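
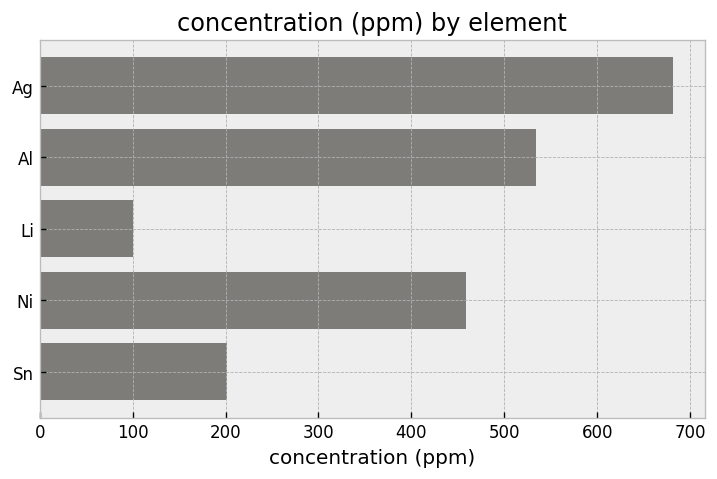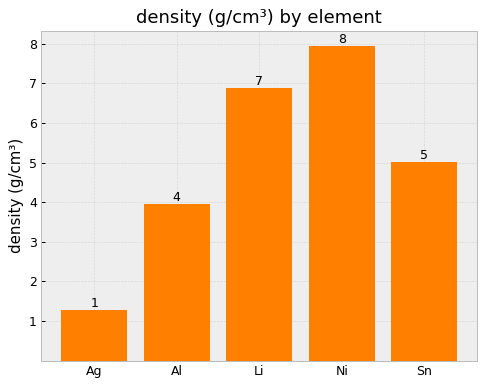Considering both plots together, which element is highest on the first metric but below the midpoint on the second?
Chart 2 median density (g/cm³) ≈ 5; below-median elements: Ag, Al. Among those, Ag has the highest concentration (ppm) (≈ 700).

Ag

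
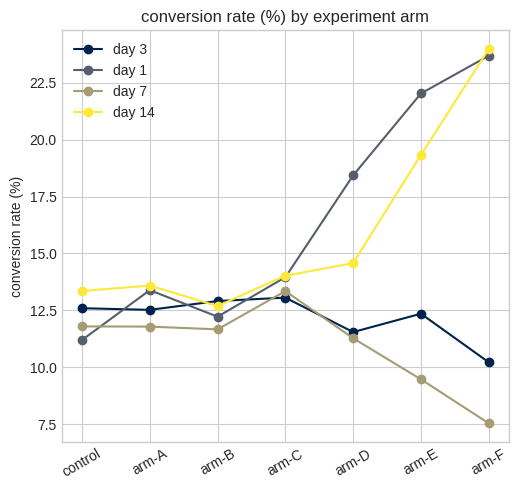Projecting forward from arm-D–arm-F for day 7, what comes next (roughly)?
≈ 6

Last three: 12, 10, 8 → slope ≈ -2/step → next ≈ 6.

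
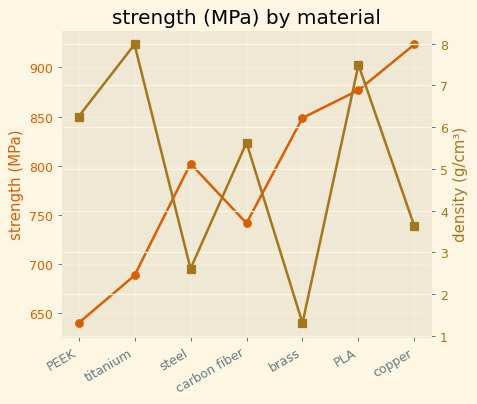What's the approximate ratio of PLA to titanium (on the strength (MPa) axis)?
PLA ≈ 875, titanium ≈ 700; 875/700 ≈ 1.25.

≈ 1.25×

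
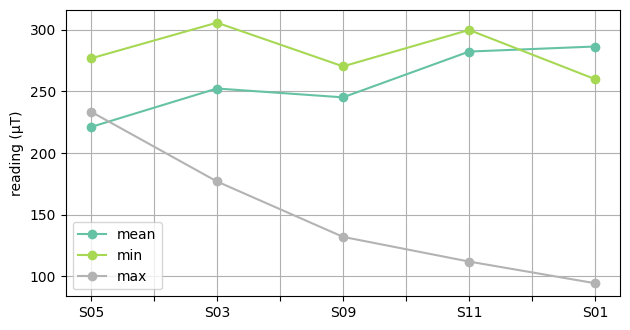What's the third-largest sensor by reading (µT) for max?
S09

Top 4 for max: S05 ≈ 240, S03 ≈ 180, S09 ≈ 140, S11 ≈ 120.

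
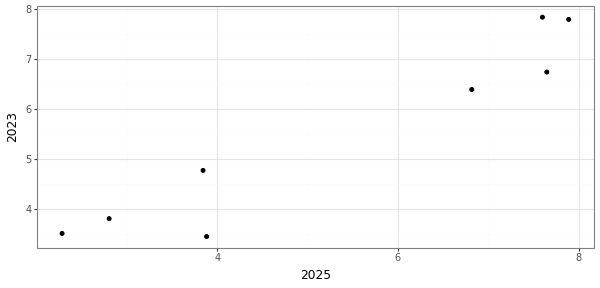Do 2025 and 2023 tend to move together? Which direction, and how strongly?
positive, strong

Points are positively correlated; strong (|r| ≈ 1.0).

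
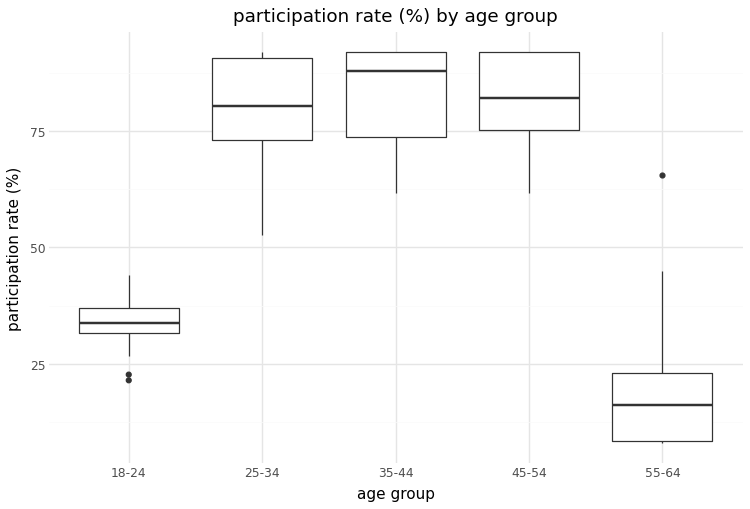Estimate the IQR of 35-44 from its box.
Q3 ≈ 90, Q1 ≈ 70; IQR ≈ 20.

≈ 20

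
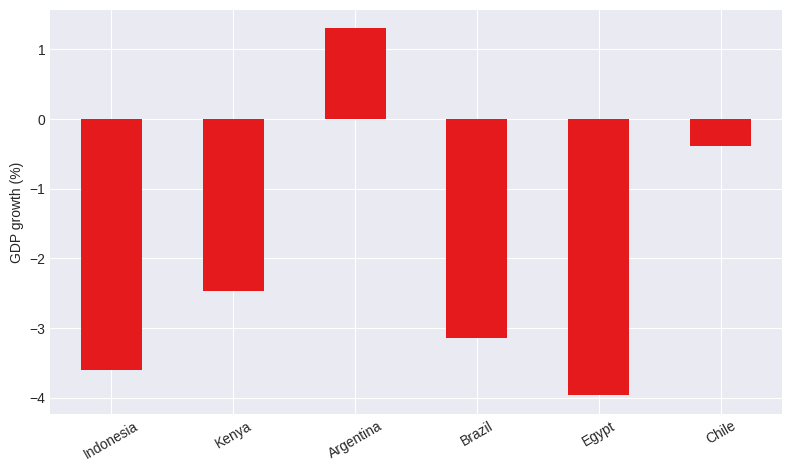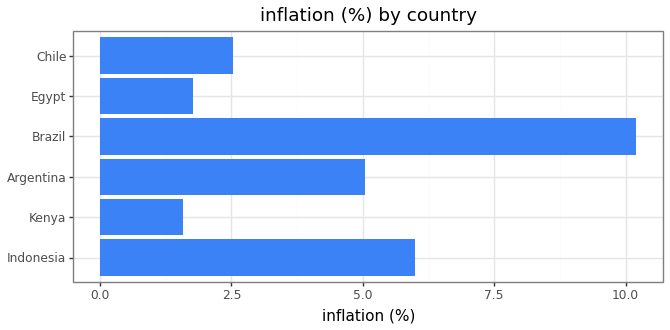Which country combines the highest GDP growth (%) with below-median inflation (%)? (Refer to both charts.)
Chile

Chart 2 median inflation (%) ≈ 4; below-median countries: Kenya, Egypt, Chile. Among those, Chile has the highest GDP growth (%) (≈ -0.4).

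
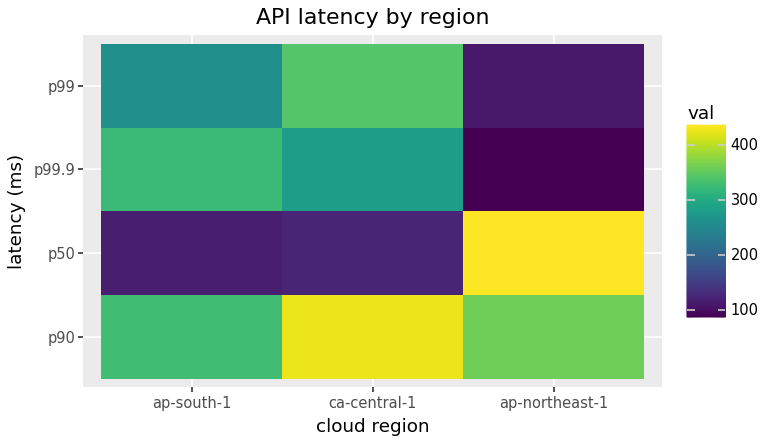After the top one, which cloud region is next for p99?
Top 3 for p99: ca-central-1 ≈ 350, ap-south-1 ≈ 250, ap-northeast-1 ≈ 100.

ap-south-1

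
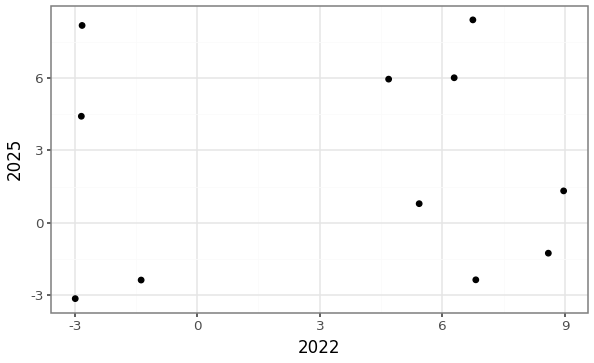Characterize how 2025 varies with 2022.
no clear correlation

Points are roughly uncorrelated; weak (|r| ≈ 0.0).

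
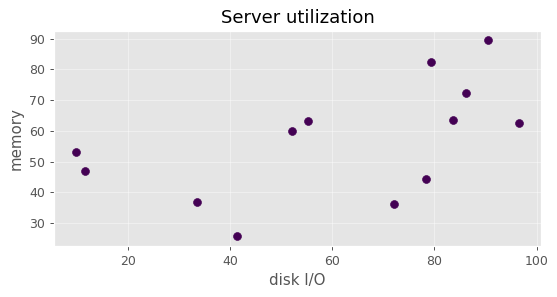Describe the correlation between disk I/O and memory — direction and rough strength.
Points are positively correlated; moderate (|r| ≈ 0.5).

positive, moderate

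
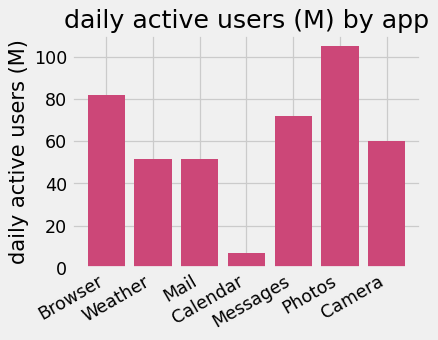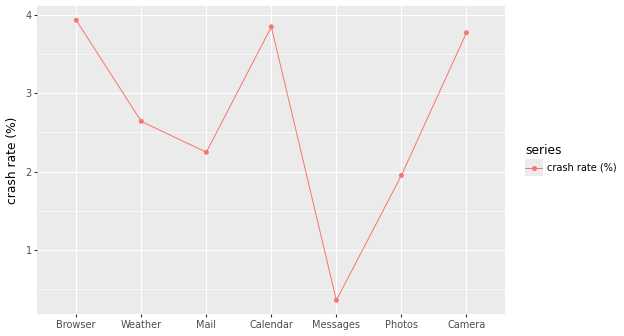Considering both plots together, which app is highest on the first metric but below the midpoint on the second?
Chart 2 median crash rate (%) ≈ 2.5; below-median apps: Mail, Messages, Photos. Among those, Photos has the highest daily active users (M) (≈ 100).

Photos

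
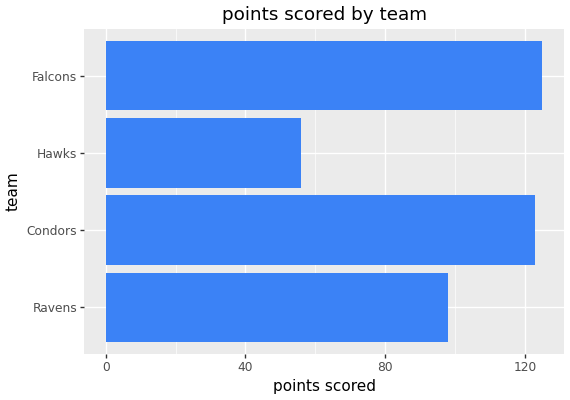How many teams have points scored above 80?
3

Above 80: Ravens, Condors, Falcons.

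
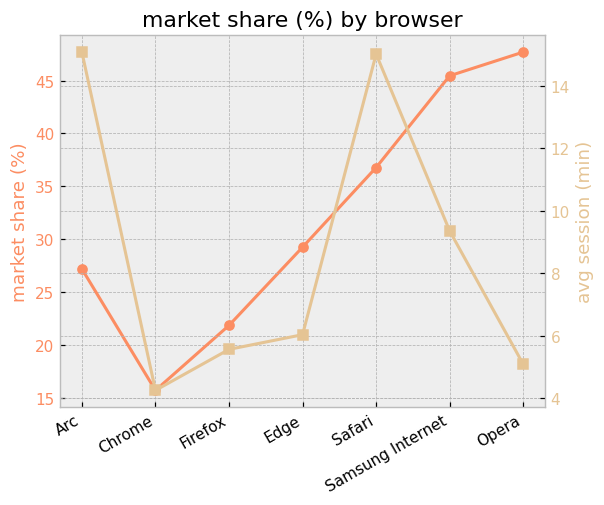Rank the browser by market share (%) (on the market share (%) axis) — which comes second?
Top 3 (on the market share (%) axis): Opera ≈ 50, Samsung Internet ≈ 45, Safari ≈ 35.

Samsung Internet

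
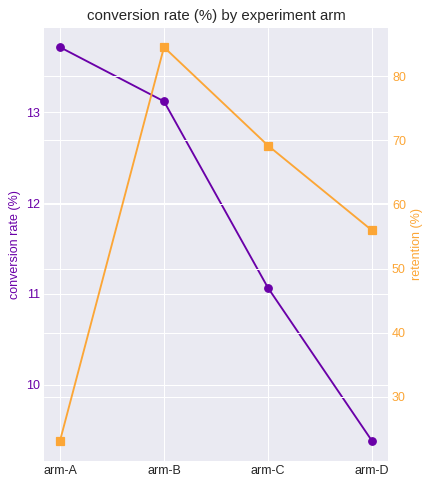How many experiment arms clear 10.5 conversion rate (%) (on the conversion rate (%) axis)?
3

Above 10.5: arm-A, arm-B, arm-C.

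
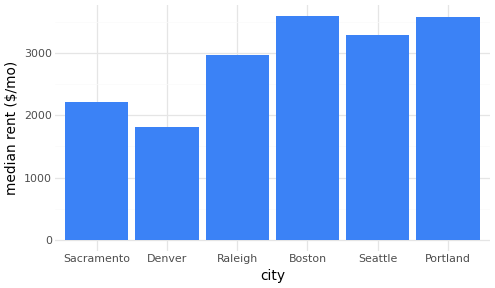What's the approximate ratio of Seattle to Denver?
≈ 1.75×

Seattle ≈ 3500, Denver ≈ 2000; 3500/2000 ≈ 1.75.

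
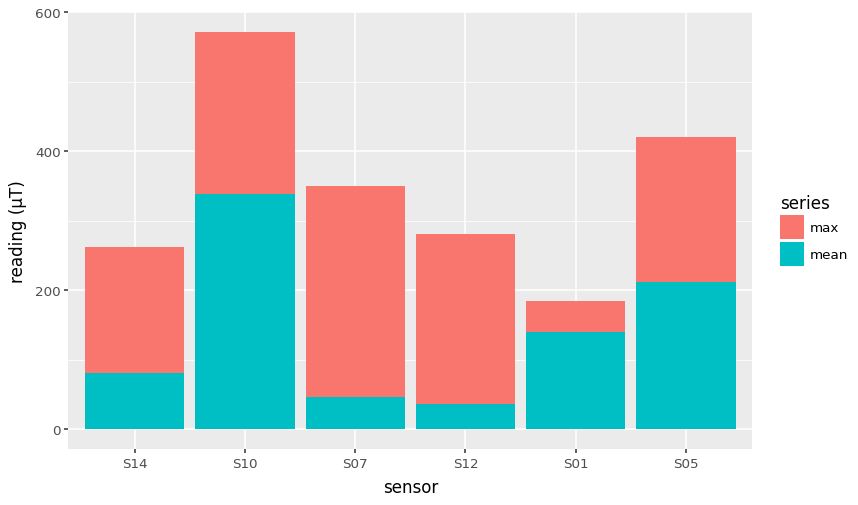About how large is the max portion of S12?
≈ 250

max top ≈ 300, bottom ≈ 50; segment ≈ 250.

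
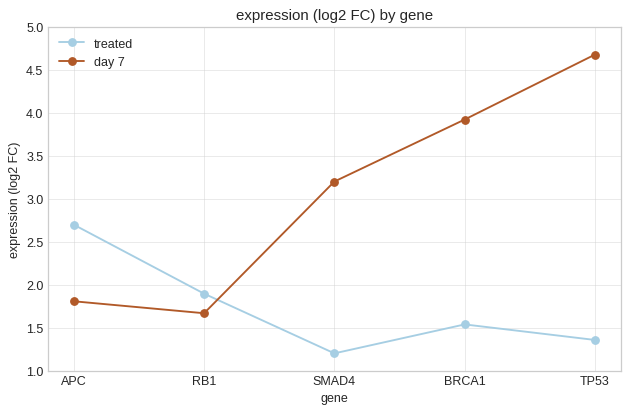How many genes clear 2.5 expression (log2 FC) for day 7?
Above 2.5: SMAD4, BRCA1, TP53.

3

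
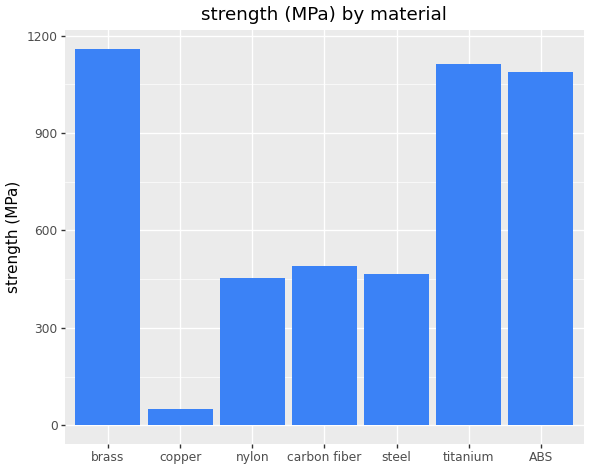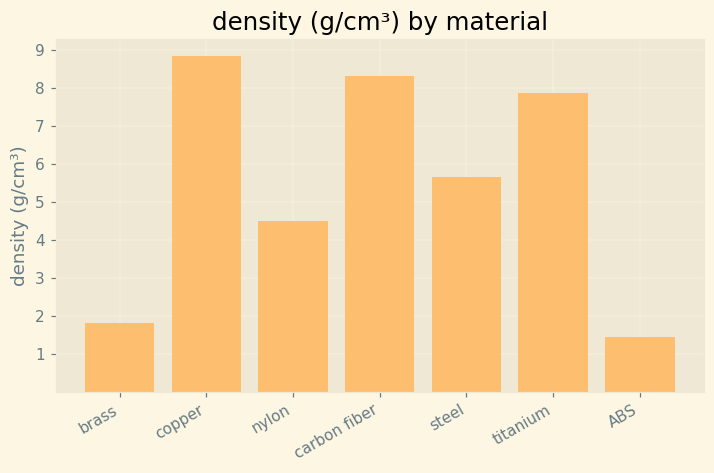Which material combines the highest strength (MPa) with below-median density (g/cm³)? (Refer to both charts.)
brass

Chart 2 median density (g/cm³) ≈ 6; below-median materials: brass, nylon, ABS. Among those, brass has the highest strength (MPa) (≈ 1200).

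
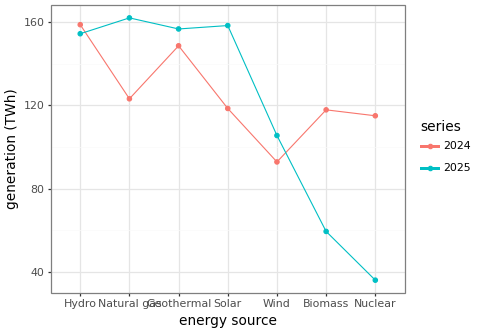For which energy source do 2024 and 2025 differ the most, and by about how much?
Nuclear: 2024 ≈ 120, 2025 ≈ 40 → gap ≈ 80. Next-largest (Biomass) is only ≈ 60.

Nuclear, ≈ 80 TWh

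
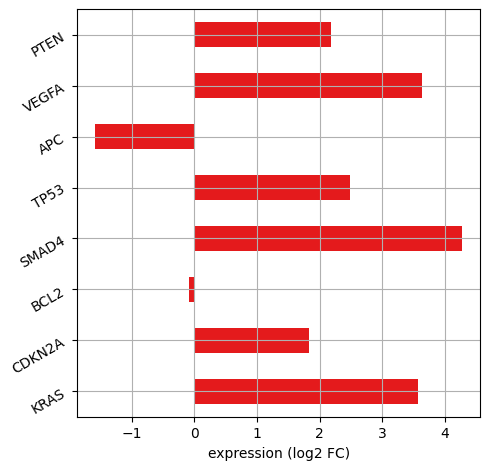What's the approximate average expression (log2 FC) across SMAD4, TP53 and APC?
≈ 1.83

(4.5 + 2.5 + -1.5) / 3 ≈ 1.83.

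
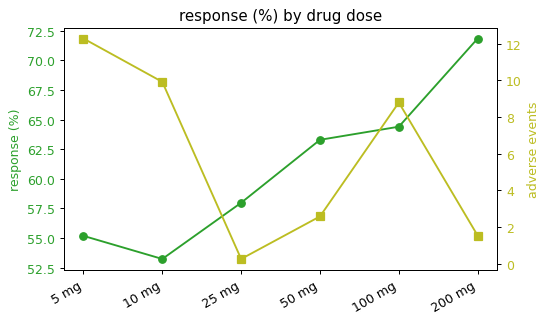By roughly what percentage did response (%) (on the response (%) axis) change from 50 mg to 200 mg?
50 mg ≈ 64, 200 mg ≈ 72; (72 − 64) / 64 ≈ +12.5%.

≈ +12.5%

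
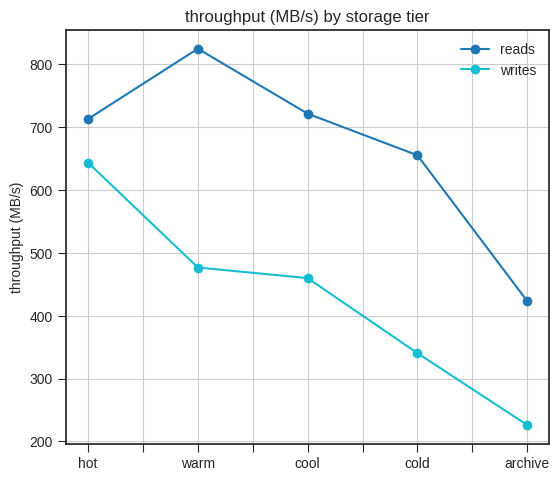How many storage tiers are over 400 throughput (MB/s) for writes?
Above 400: hot, warm, cool.

3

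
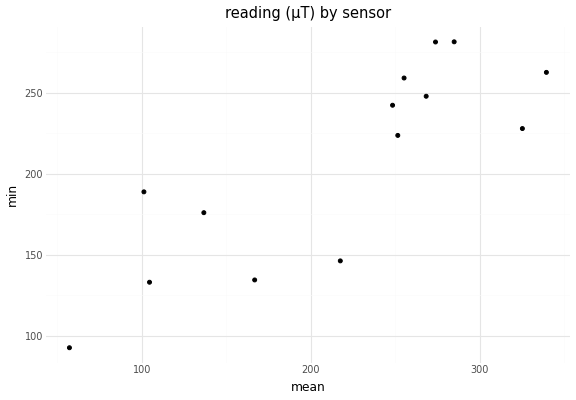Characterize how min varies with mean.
positive, strong

Points are positively correlated; strong (|r| ≈ 0.8).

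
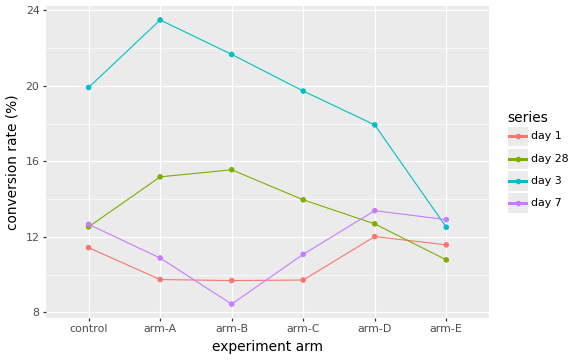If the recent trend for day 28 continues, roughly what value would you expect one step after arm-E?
≈ 8

Last three: 14, 12, 10 → slope ≈ -2/step → next ≈ 8.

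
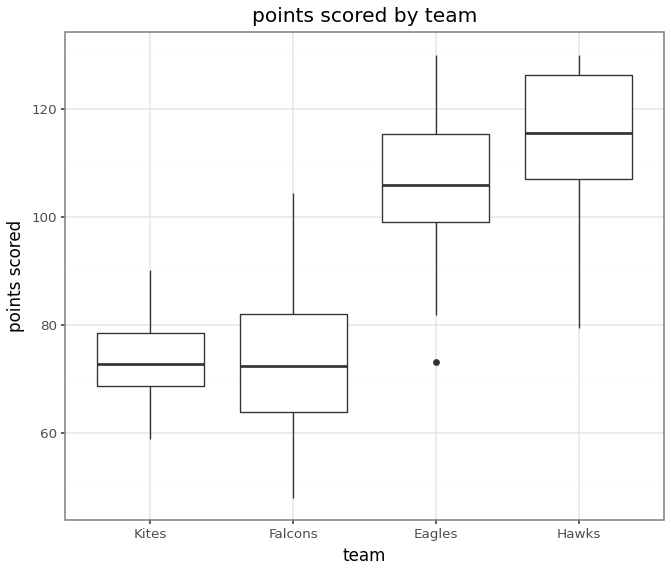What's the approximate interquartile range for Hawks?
Q3 ≈ 125, Q1 ≈ 105; IQR ≈ 20.

≈ 20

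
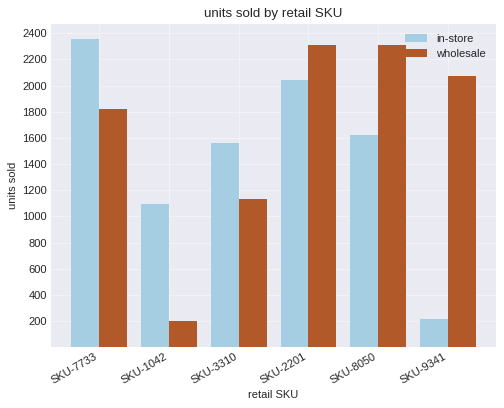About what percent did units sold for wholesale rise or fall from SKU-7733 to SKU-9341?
SKU-7733 ≈ 1800, SKU-9341 ≈ 2000; (2000 − 1800) / 1800 ≈ +11.1%.

≈ +11.1%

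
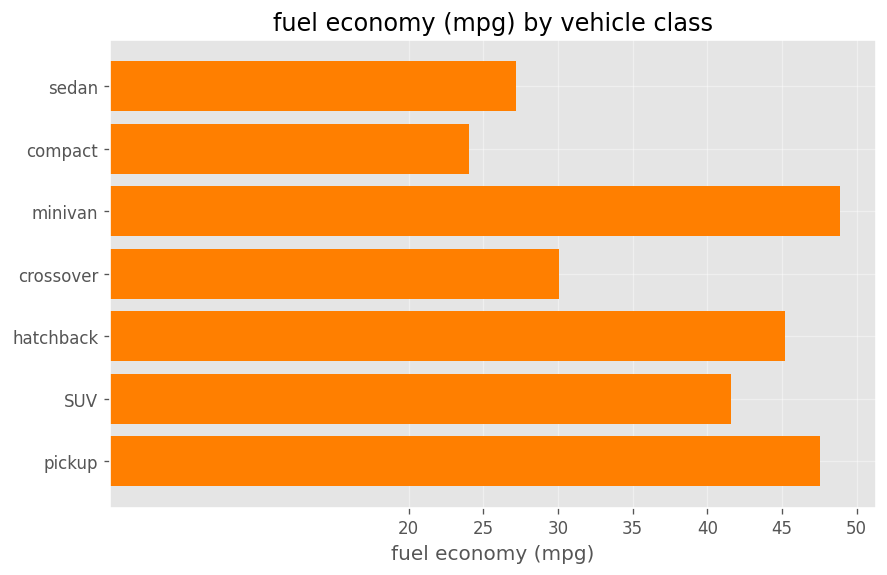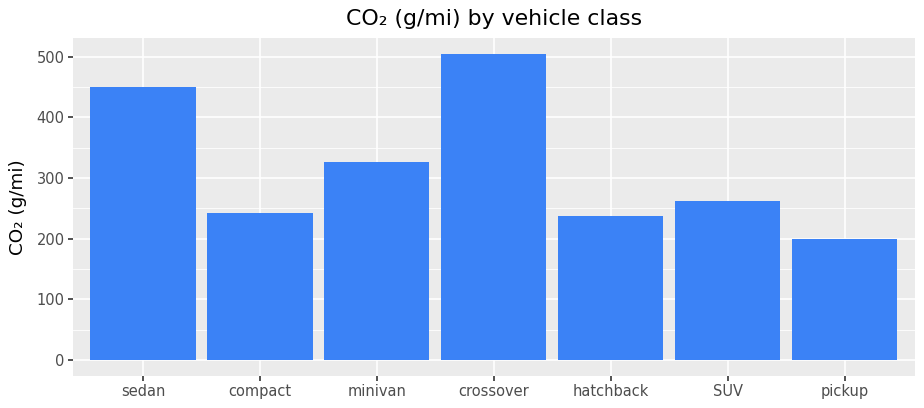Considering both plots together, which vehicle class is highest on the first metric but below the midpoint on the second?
pickup

Chart 2 median CO₂ (g/mi) ≈ 250; below-median vehicle classes: compact, hatchback, pickup. Among those, pickup has the highest fuel economy (mpg) (≈ 50).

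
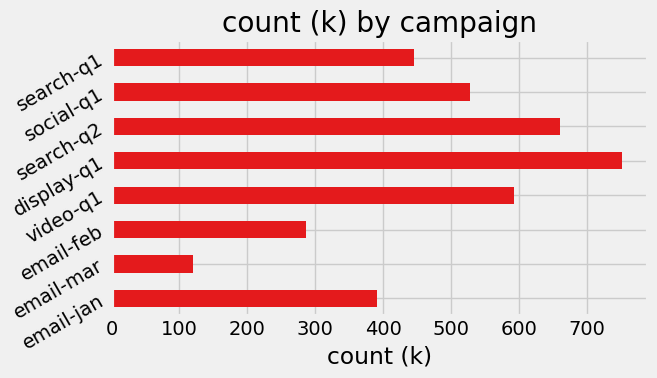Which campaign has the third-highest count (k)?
video-q1

Top 4: display-q1 ≈ 800, search-q2 ≈ 700, video-q1 ≈ 600, social-q1 ≈ 500.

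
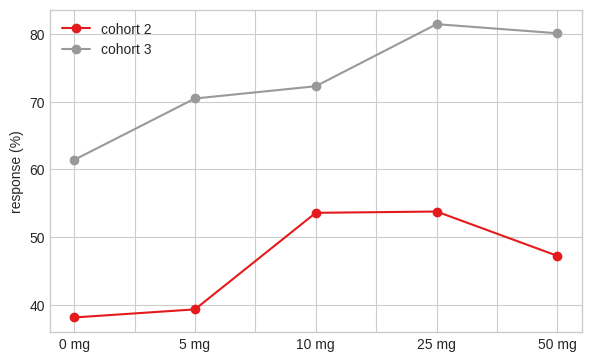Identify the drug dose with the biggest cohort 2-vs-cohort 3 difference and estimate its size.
50 mg: cohort 2 ≈ 45, cohort 3 ≈ 80 → gap ≈ 35. Next-largest (5 mg) is only ≈ 30.

50 mg, ≈ 35 %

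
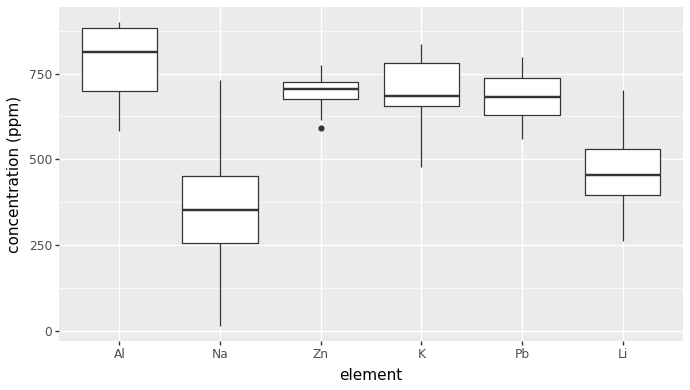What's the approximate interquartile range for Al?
≈ 200

Q3 ≈ 900, Q1 ≈ 700; IQR ≈ 200.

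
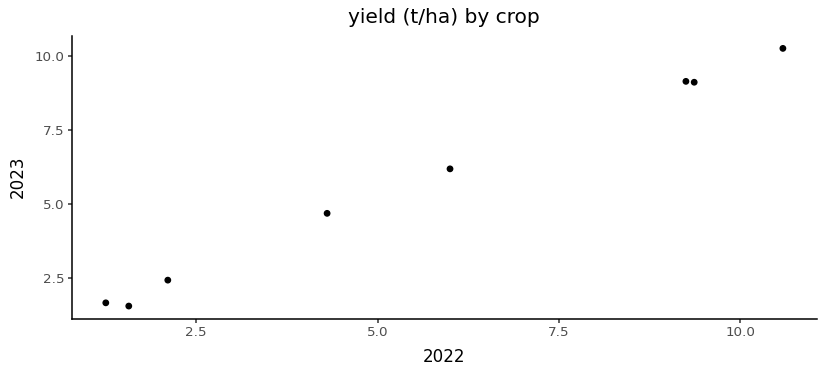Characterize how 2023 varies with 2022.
Points are positively correlated; strong (|r| ≈ 1.0).

positive, strong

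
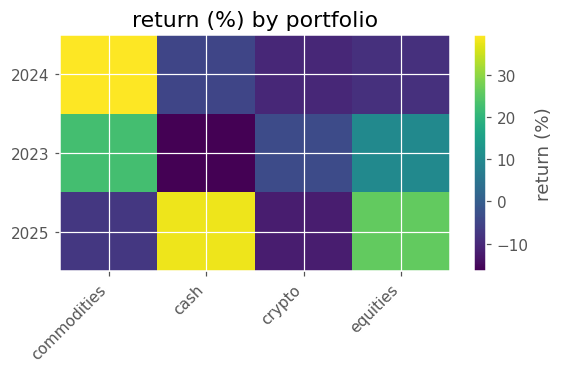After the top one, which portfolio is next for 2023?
Top 3 for 2023: commodities ≈ 25, equities ≈ 10, crypto ≈ -5.

equities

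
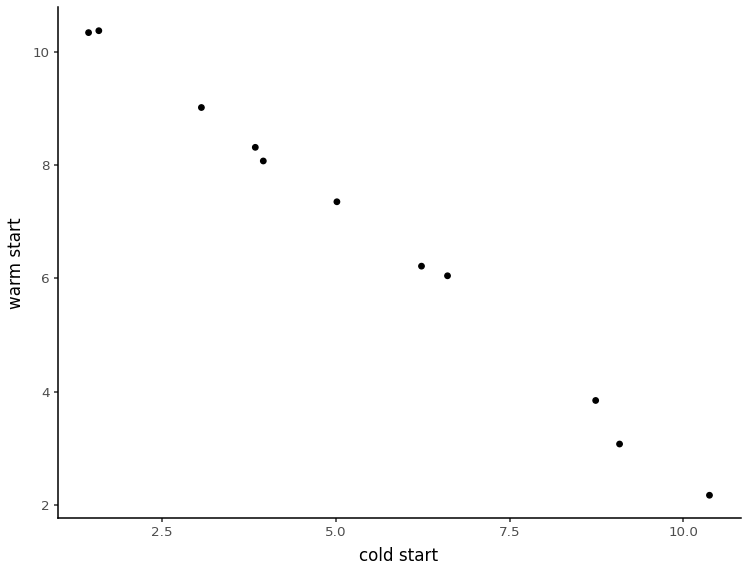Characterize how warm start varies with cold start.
Points are negatively correlated; strong (|r| ≈ 1.0).

negative, strong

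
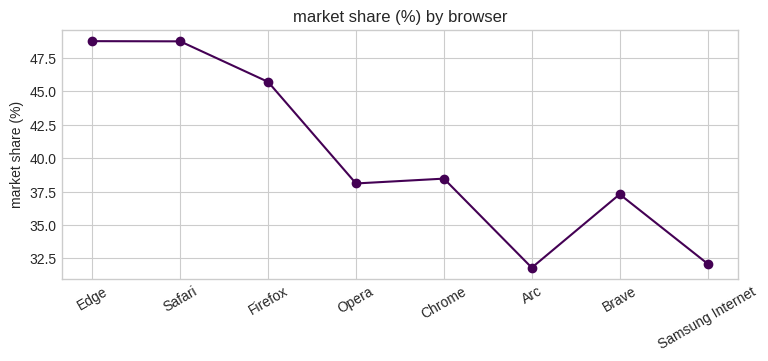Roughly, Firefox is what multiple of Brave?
Firefox ≈ 46, Brave ≈ 38; 46/38 ≈ 1.21.

≈ 1.21×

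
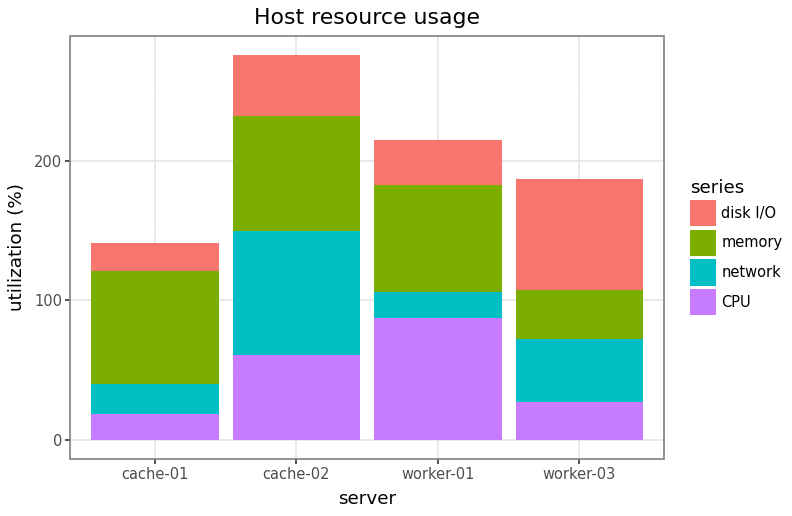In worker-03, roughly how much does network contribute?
≈ 50

network top ≈ 75, bottom ≈ 25; segment ≈ 50.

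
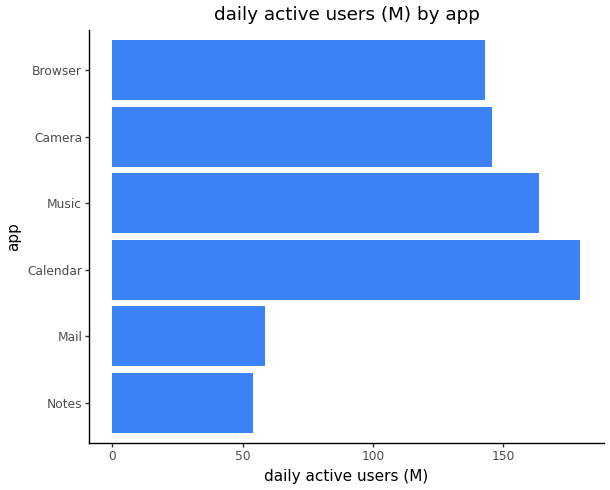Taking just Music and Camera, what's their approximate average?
(160 + 140) / 2 ≈ 150.

≈ 150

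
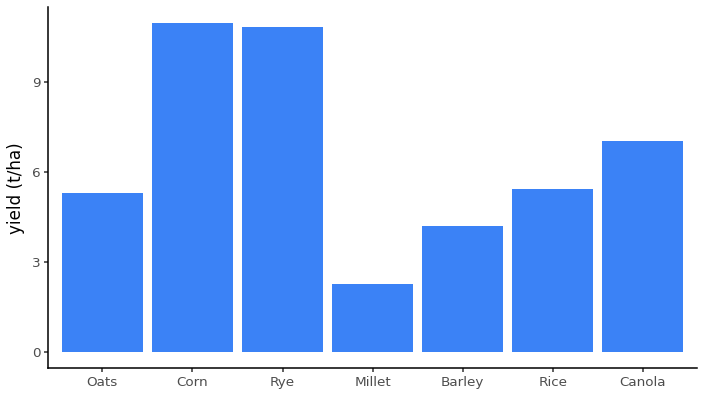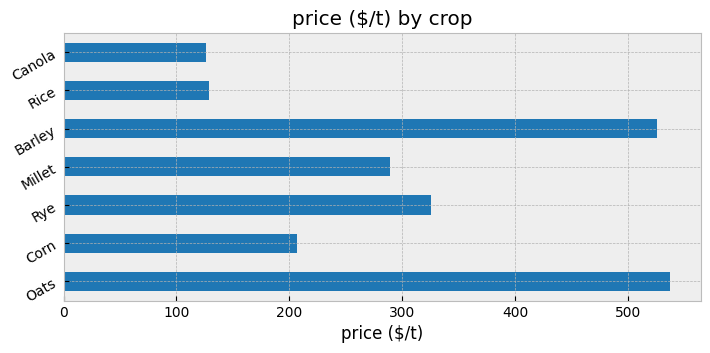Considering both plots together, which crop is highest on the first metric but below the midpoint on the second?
Corn

Chart 2 median price ($/t) ≈ 300; below-median crops: Corn, Rice, Canola. Among those, Corn has the highest yield (t/ha) (≈ 10).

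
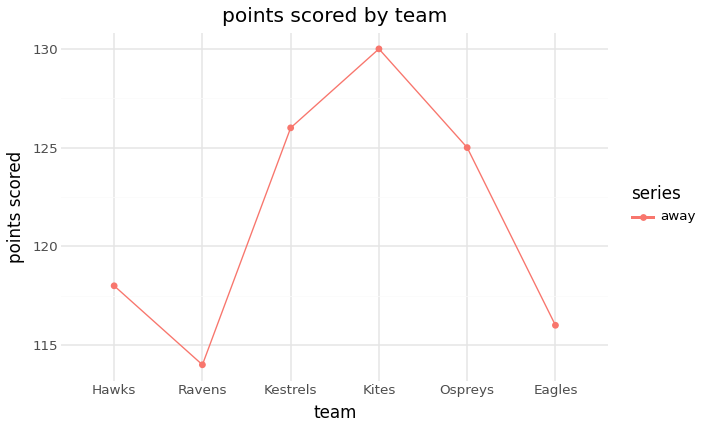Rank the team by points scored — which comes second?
Kestrels

Top 3: Kites ≈ 130, Kestrels ≈ 126, Ospreys ≈ 124.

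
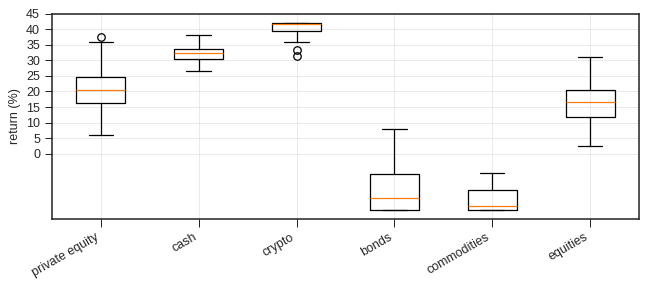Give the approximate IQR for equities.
≈ 10

Q3 ≈ 20, Q1 ≈ 10; IQR ≈ 10.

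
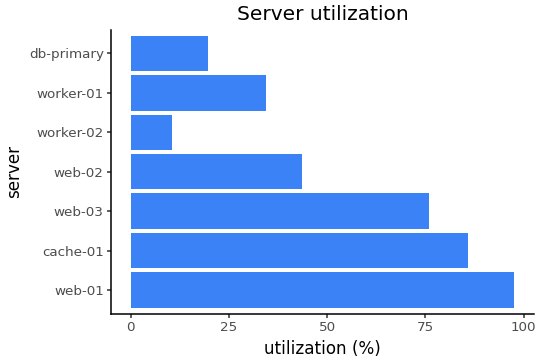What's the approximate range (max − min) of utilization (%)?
Max web-01 ≈ 100, min worker-02 ≈ 10; range ≈ 90.

≈ 90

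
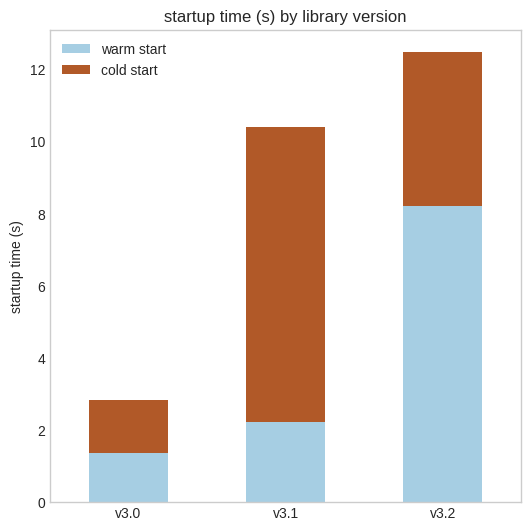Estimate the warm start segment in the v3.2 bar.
warm start top ≈ 8, bottom ≈ 0; segment ≈ 8.

≈ 8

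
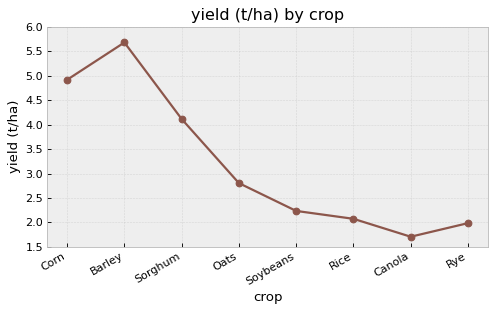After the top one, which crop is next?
Top 3: Barley ≈ 5.5, Corn ≈ 5.0, Sorghum ≈ 4.0.

Corn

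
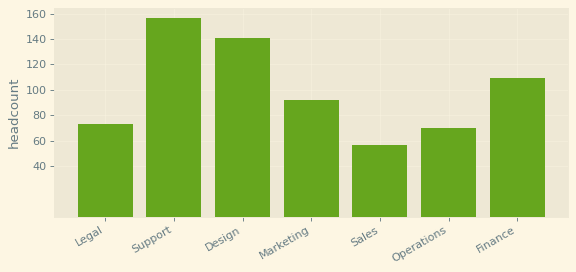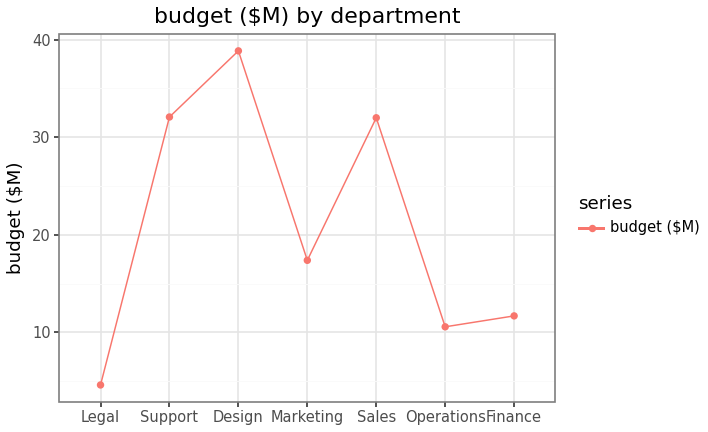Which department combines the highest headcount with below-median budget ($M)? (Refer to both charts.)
Chart 2 median budget ($M) ≈ 15; below-median departments: Legal, Operations, Finance. Among those, Finance has the highest headcount (≈ 100).

Finance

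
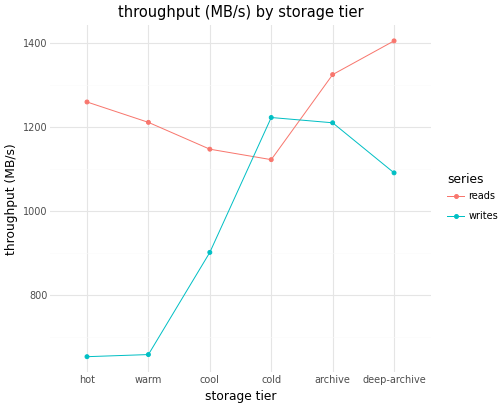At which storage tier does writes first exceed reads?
cool: writes ≈ 900 vs reads ≈ 1100 (not yet); cold: writes ≈ 1200 vs reads ≈ 1100 (first crossover).

cold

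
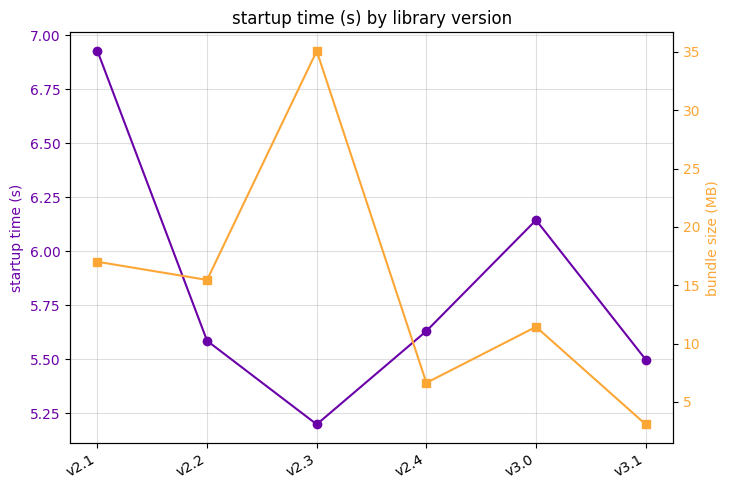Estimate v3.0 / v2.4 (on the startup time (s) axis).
≈ 1.11×

v3.0 ≈ 6.2, v2.4 ≈ 5.6; 6.2/5.6 ≈ 1.11.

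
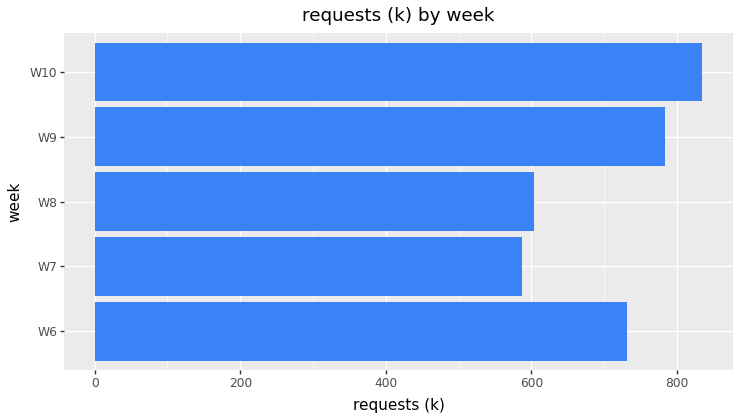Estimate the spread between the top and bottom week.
Max W10 ≈ 800, min W7 ≈ 600; range ≈ 200.

≈ 200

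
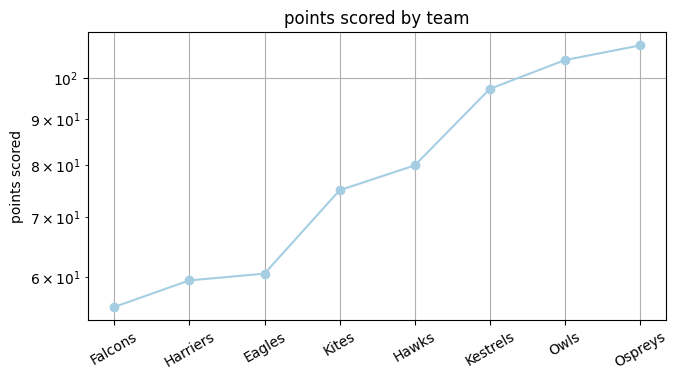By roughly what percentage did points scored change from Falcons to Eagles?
Falcons ≈ 55, Eagles ≈ 60; (60 − 55) / 55 ≈ +9.1%.

≈ +9.1%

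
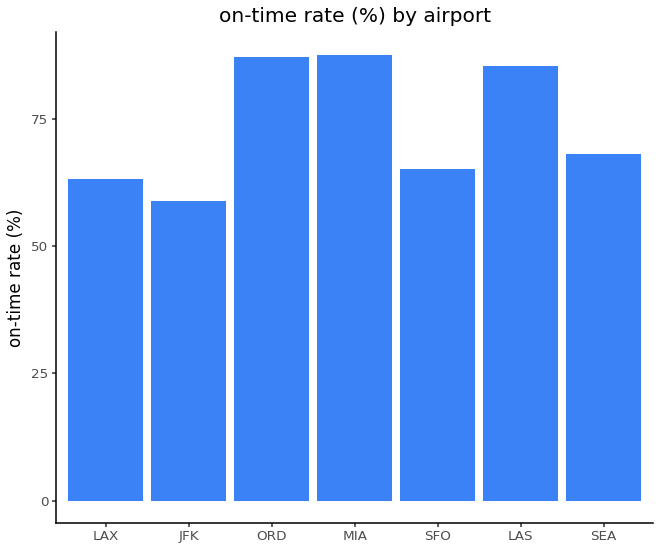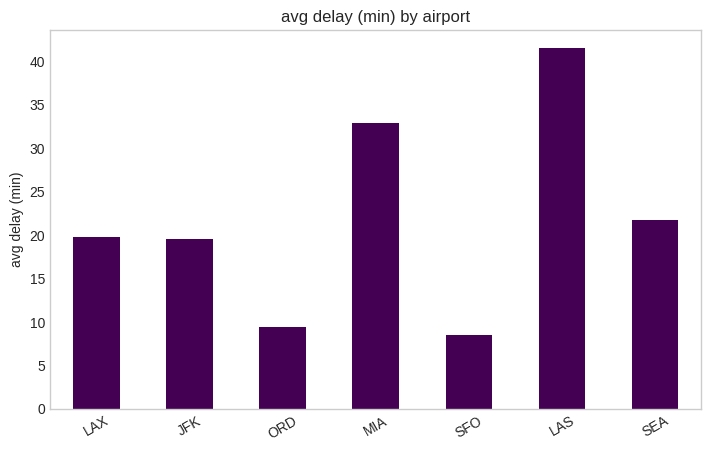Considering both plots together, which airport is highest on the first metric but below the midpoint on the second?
ORD

Chart 2 median avg delay (min) ≈ 20; below-median airports: JFK, ORD, SFO. Among those, ORD has the highest on-time rate (%) (≈ 90).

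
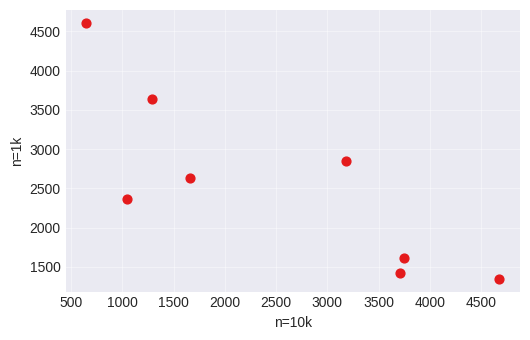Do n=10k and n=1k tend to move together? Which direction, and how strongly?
negative, strong

Points are negatively correlated; strong (|r| ≈ 0.8).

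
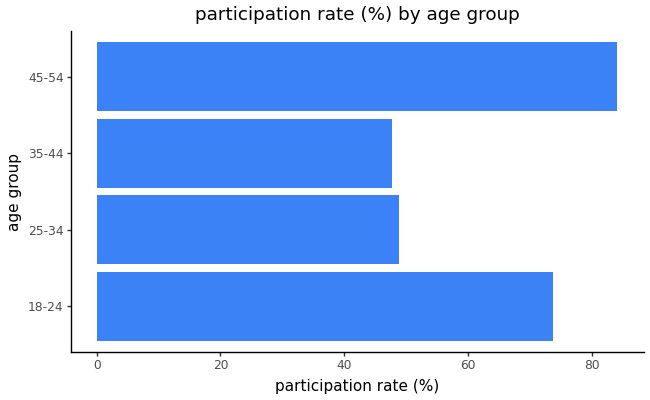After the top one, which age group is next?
18-24

Top 3: 45-54 ≈ 80, 18-24 ≈ 70, 25-34 ≈ 50.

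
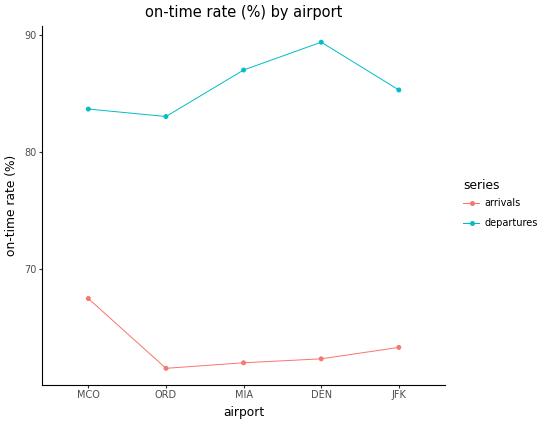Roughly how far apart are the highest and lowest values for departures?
Max DEN ≈ 90, min ORD ≈ 85; range ≈ 5.

≈ 5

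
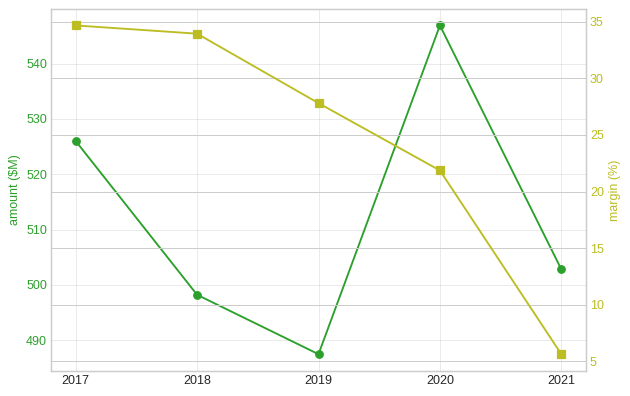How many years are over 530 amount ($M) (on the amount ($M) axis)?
Above 530: 2020.

1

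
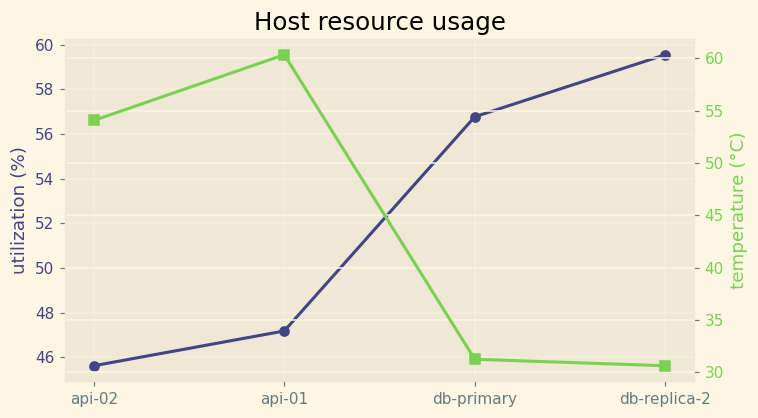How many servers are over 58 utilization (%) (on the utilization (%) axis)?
Above 58: db-replica-2.

1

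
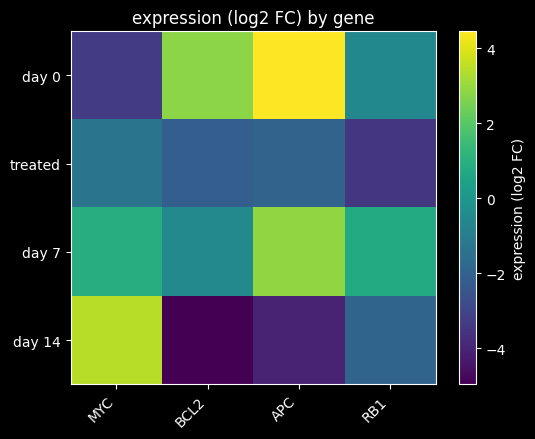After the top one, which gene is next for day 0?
Top 3 for day 0: APC ≈ 4, BCL2 ≈ 3, RB1 ≈ -1.

BCL2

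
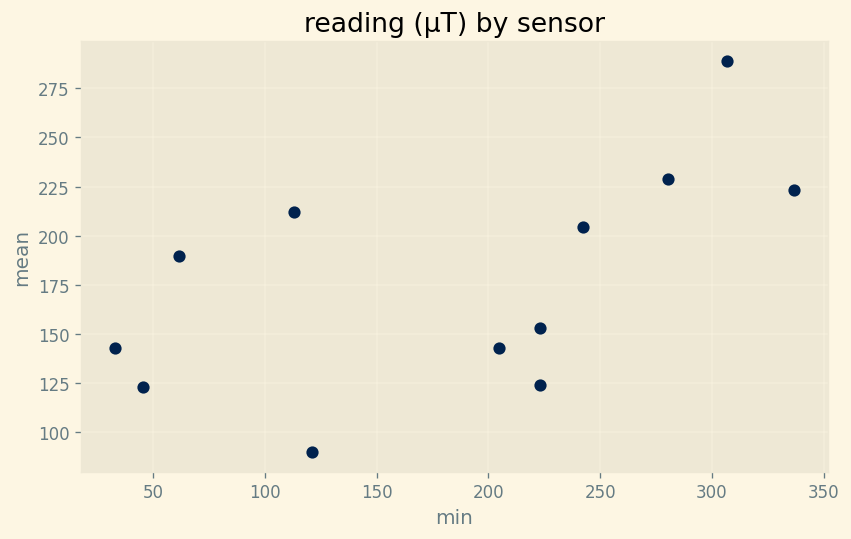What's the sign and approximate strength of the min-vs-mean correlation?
Points are positively correlated; moderate (|r| ≈ 0.6).

positive, moderate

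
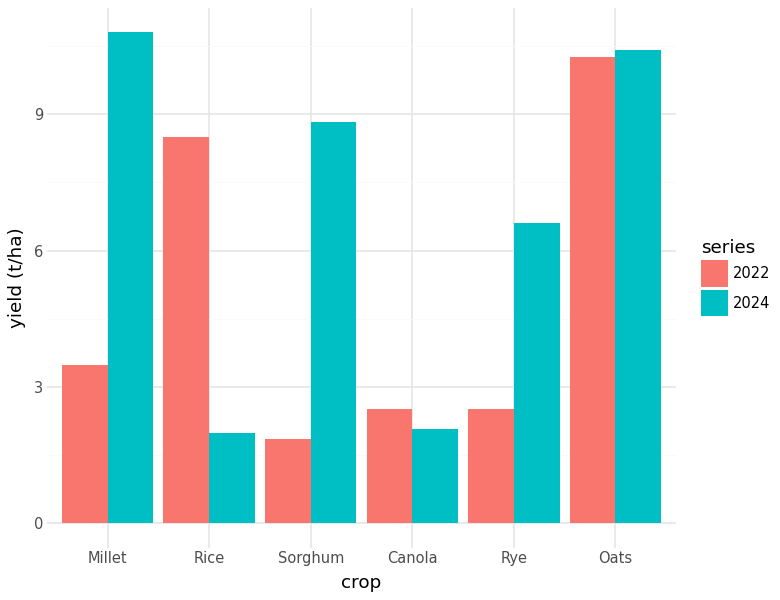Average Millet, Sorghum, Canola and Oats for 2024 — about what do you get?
(11 + 9 + 2 + 10) / 4 ≈ 8.

≈ 8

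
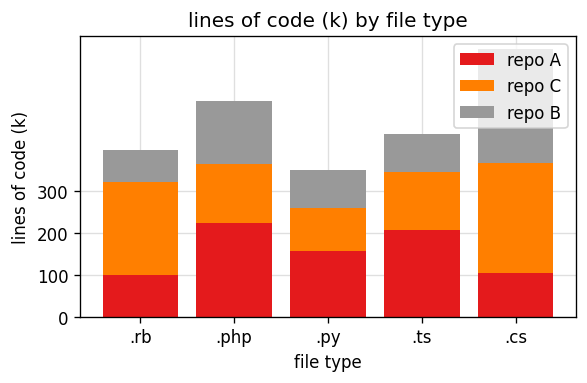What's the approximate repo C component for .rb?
repo C top ≈ 300, bottom ≈ 100; segment ≈ 200.

≈ 200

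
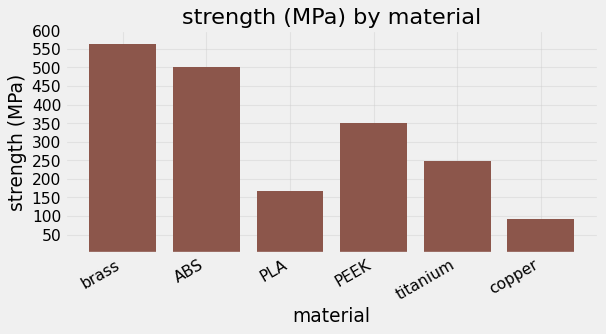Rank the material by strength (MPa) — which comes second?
Top 3: brass ≈ 550, ABS ≈ 500, PEEK ≈ 350.

ABS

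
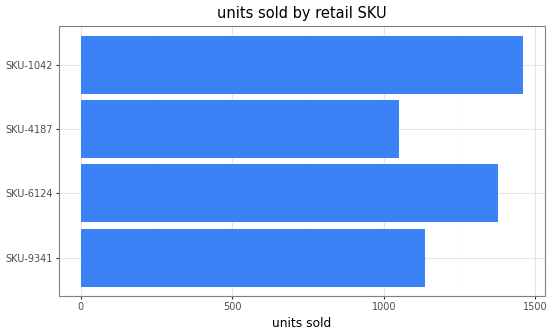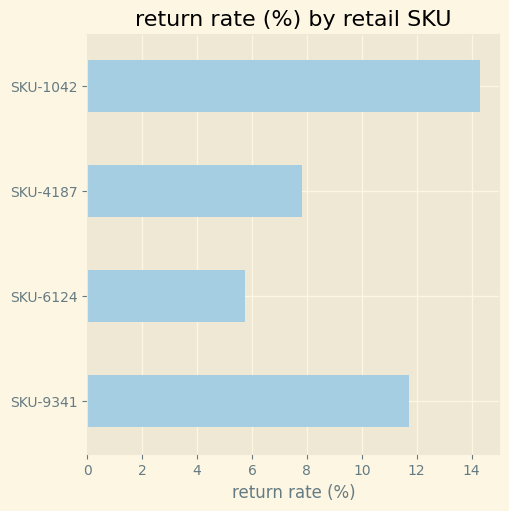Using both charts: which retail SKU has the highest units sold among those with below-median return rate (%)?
SKU-6124

Chart 2 median return rate (%) ≈ 10; below-median retail SKUs: SKU-6124, SKU-4187. Among those, SKU-6124 has the highest units sold (≈ 1400).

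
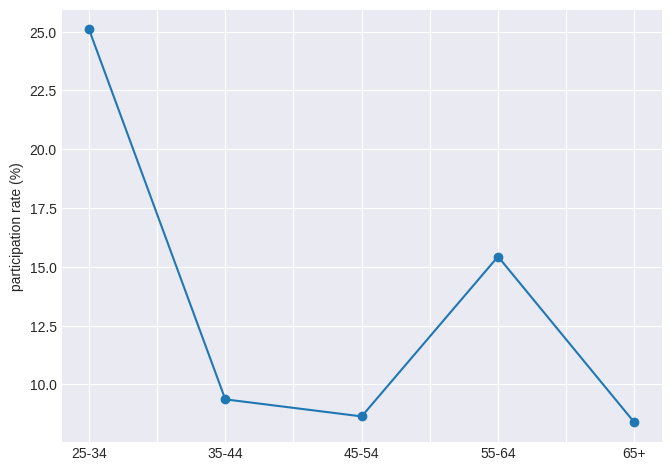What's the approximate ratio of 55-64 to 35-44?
55-64 ≈ 16, 35-44 ≈ 10; 16/10 ≈ 1.6.

≈ 1.6×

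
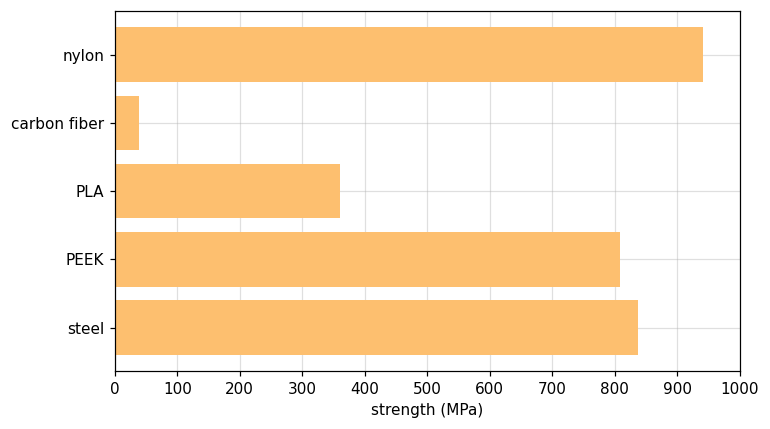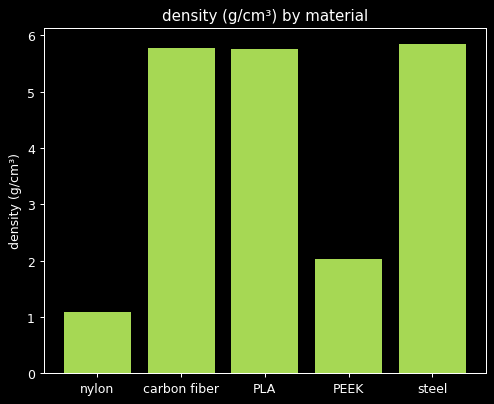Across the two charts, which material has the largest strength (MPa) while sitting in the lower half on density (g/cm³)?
nylon

Chart 2 median density (g/cm³) ≈ 6; below-median materials: nylon, PEEK. Among those, nylon has the highest strength (MPa) (≈ 900).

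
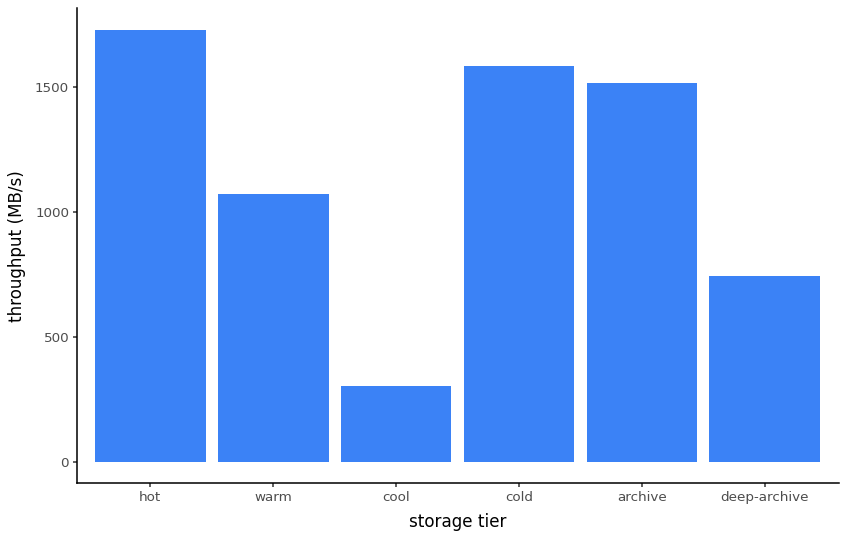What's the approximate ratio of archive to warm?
archive ≈ 1600, warm ≈ 1000; 1600/1000 ≈ 1.6.

≈ 1.6×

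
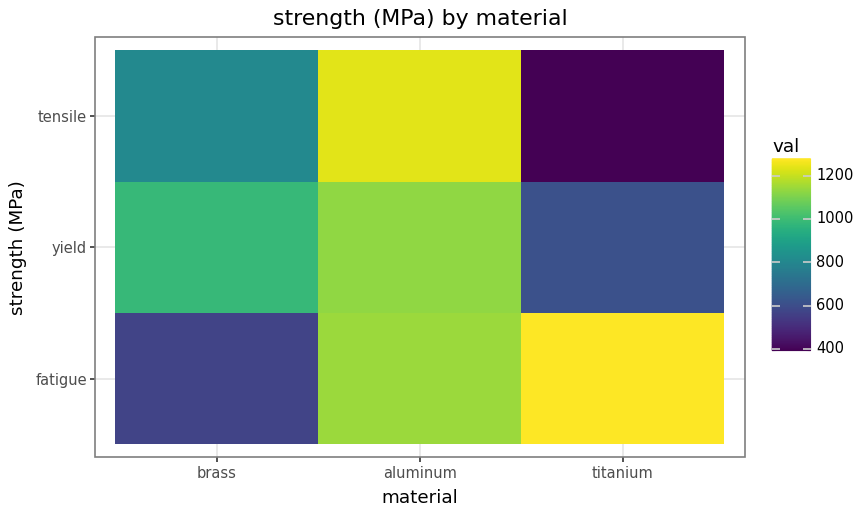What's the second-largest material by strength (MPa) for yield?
brass

Top 3 for yield: aluminum ≈ 1100, brass ≈ 1000, titanium ≈ 600.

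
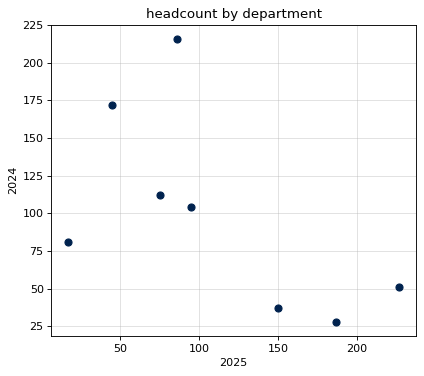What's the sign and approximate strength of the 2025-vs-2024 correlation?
Points are negatively correlated; moderate (|r| ≈ 0.6).

negative, moderate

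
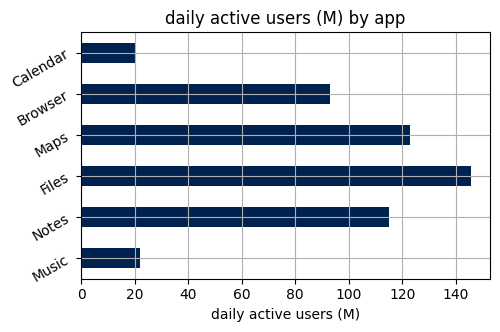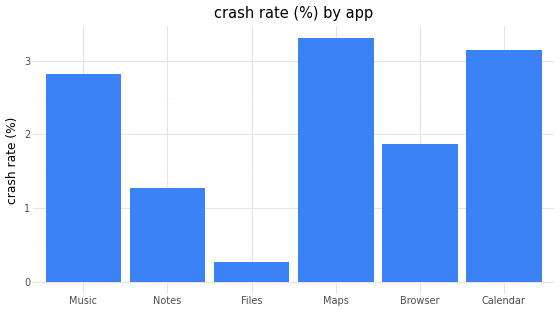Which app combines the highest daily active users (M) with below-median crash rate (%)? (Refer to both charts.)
Files

Chart 2 median crash rate (%) ≈ 2.5; below-median apps: Notes, Files, Browser. Among those, Files has the highest daily active users (M) (≈ 140).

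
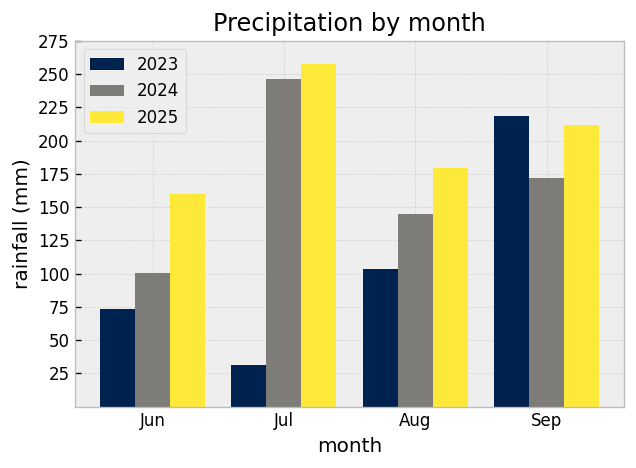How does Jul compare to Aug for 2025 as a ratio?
Jul ≈ 250, Aug ≈ 175; 250/175 ≈ 1.43.

≈ 1.43×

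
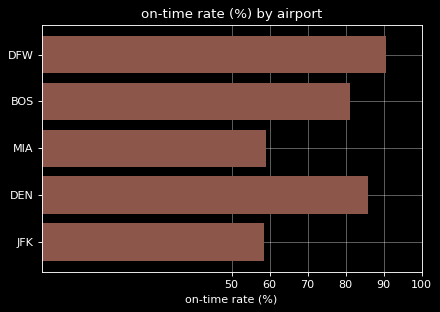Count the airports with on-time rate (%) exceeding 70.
Above 70: DFW, BOS, DEN.

3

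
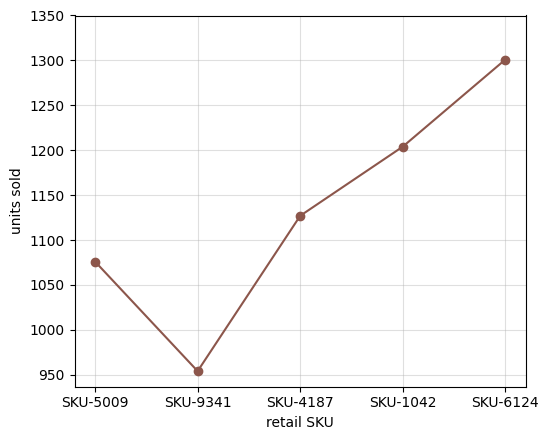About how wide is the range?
Max SKU-6124 ≈ 1300, min SKU-9341 ≈ 950; range ≈ 350.

≈ 350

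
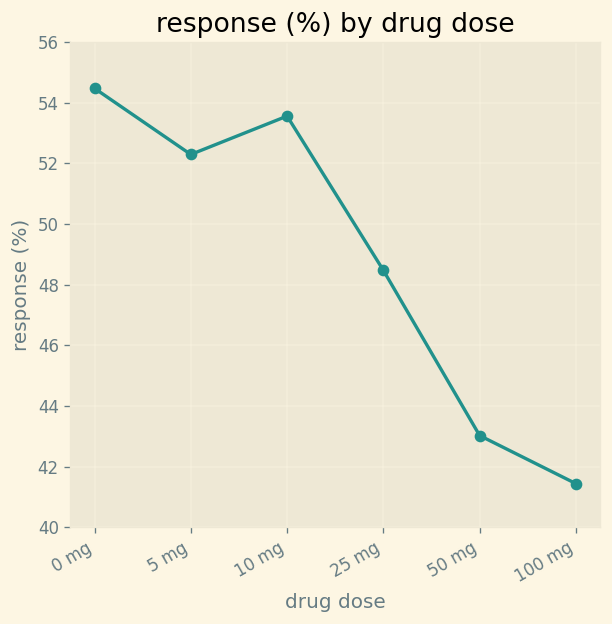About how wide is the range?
Max 0 mg ≈ 54, min 100 mg ≈ 42; range ≈ 12.

≈ 12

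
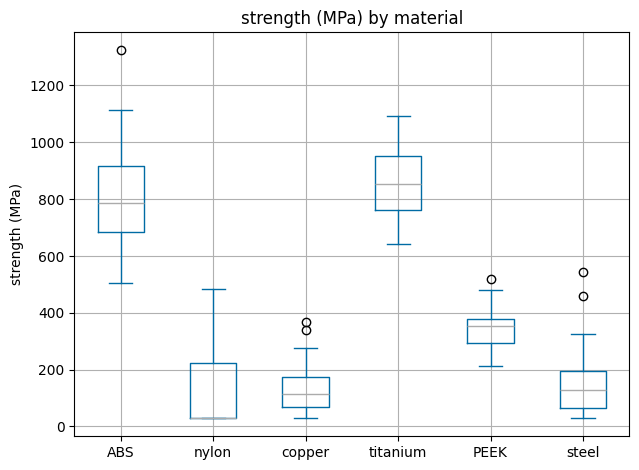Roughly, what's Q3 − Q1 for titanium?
Q3 ≈ 1000, Q1 ≈ 800; IQR ≈ 200.

≈ 200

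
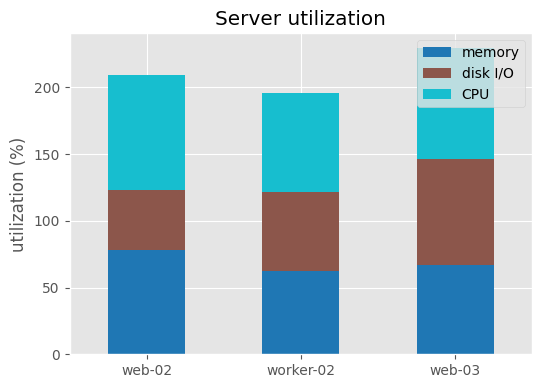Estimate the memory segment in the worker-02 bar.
≈ 60

memory top ≈ 60, bottom ≈ 0; segment ≈ 60.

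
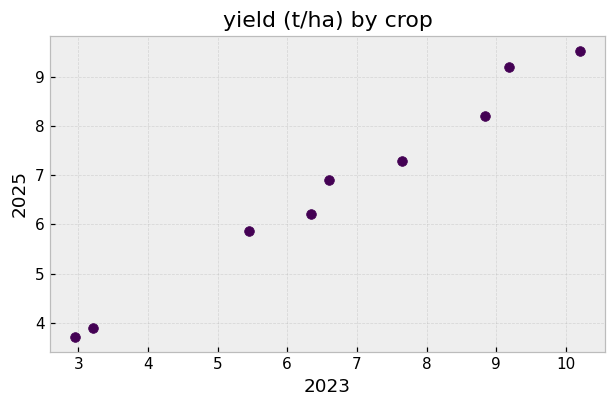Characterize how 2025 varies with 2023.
Points are positively correlated; strong (|r| ≈ 1.0).

positive, strong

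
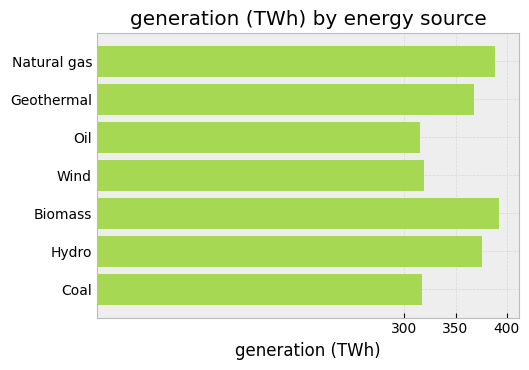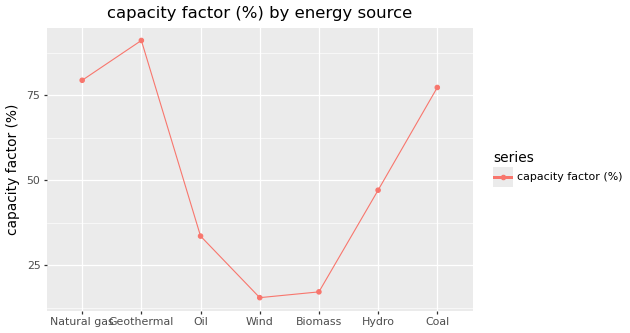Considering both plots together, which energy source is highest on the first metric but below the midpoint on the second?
Biomass

Chart 2 median capacity factor (%) ≈ 50; below-median energy sources: Oil, Wind, Biomass. Among those, Biomass has the highest generation (TWh) (≈ 400).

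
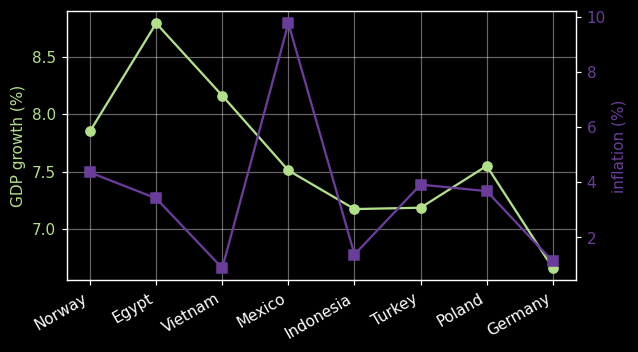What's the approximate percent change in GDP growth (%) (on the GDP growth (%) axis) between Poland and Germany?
≈ -13.2%

Poland ≈ 7.6, Germany ≈ 6.6; (6.6 − 7.6) / 7.6 ≈ -13.2%.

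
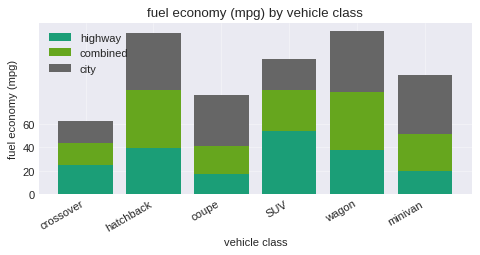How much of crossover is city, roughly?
≈ 20

city top ≈ 60, bottom ≈ 40; segment ≈ 20.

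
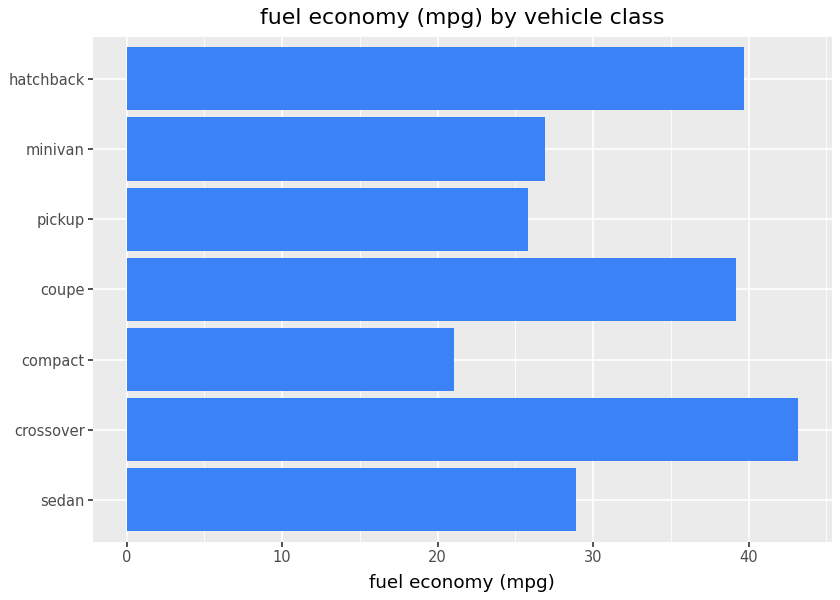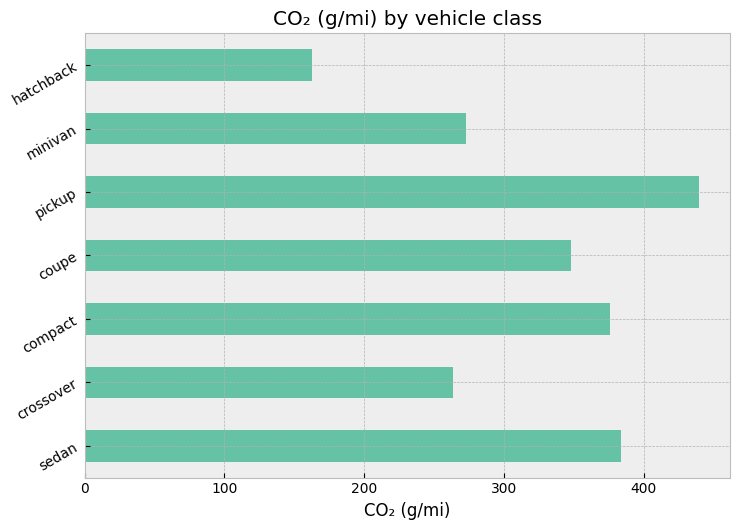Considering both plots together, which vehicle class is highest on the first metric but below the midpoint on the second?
crossover

Chart 2 median CO₂ (g/mi) ≈ 350; below-median vehicle classes: crossover, minivan, hatchback. Among those, crossover has the highest fuel economy (mpg) (≈ 45).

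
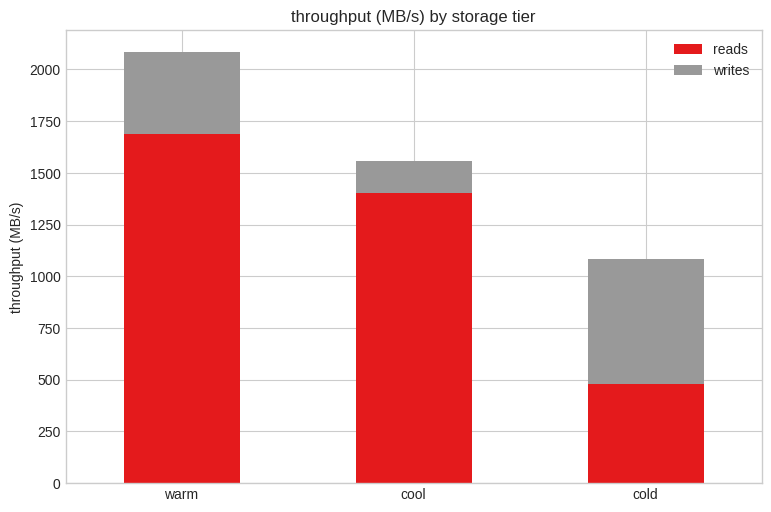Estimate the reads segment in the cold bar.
reads top ≈ 400, bottom ≈ 0; segment ≈ 400.

≈ 400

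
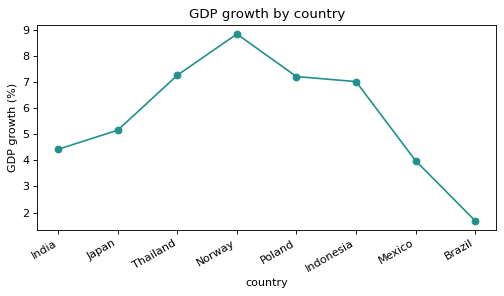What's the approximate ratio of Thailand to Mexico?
≈ 1.75×

Thailand ≈ 7, Mexico ≈ 4; 7/4 ≈ 1.75.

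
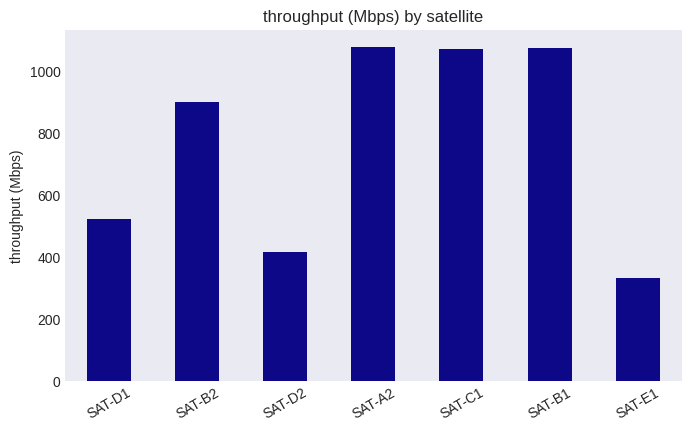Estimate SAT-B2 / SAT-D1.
SAT-B2 ≈ 900, SAT-D1 ≈ 500; 900/500 ≈ 1.8.

≈ 1.8×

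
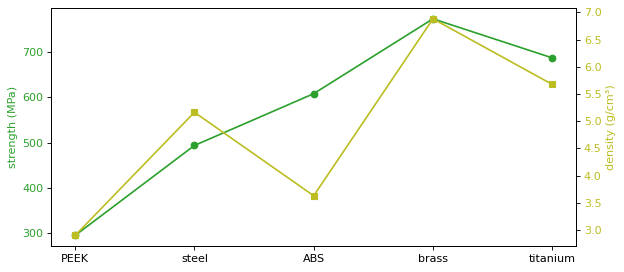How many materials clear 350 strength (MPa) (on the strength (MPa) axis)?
4

Above 350: steel, ABS, brass, titanium.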